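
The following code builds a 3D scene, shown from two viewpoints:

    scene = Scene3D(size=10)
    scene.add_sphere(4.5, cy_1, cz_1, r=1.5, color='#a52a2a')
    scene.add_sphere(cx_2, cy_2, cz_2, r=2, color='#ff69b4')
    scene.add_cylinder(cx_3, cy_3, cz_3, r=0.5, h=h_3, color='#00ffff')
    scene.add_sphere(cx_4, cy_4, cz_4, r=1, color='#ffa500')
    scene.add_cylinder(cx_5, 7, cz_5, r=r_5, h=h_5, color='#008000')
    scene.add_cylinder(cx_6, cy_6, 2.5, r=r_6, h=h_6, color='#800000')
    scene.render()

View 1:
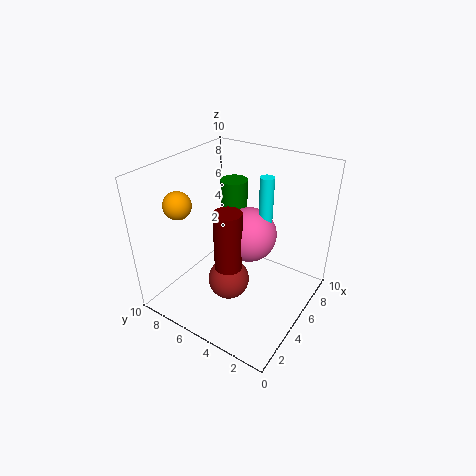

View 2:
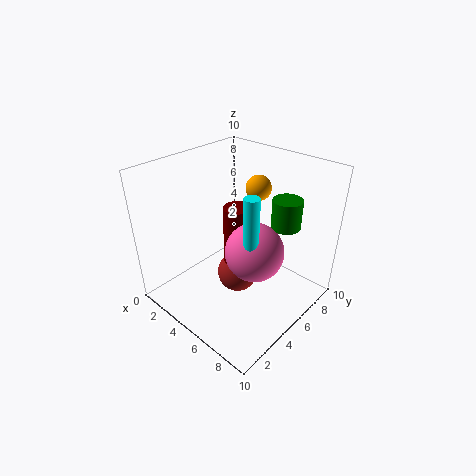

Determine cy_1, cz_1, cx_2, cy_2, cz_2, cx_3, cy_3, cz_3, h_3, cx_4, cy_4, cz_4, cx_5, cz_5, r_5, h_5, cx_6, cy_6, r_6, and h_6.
cy_1 = 5.5
cz_1 = 1.5
cx_2 = 6.5
cy_2 = 5
cz_2 = 4.5
cx_3 = 7
cy_3 = 4
cz_3 = 5.5
h_3 = 3.5
cx_4 = 3.5
cy_4 = 9
cz_4 = 7
cx_5 = 7.5
cz_5 = 6
r_5 = 1
h_5 = 2
cx_6 = 4.5
cy_6 = 5.5
r_6 = 1
h_6 = 4.5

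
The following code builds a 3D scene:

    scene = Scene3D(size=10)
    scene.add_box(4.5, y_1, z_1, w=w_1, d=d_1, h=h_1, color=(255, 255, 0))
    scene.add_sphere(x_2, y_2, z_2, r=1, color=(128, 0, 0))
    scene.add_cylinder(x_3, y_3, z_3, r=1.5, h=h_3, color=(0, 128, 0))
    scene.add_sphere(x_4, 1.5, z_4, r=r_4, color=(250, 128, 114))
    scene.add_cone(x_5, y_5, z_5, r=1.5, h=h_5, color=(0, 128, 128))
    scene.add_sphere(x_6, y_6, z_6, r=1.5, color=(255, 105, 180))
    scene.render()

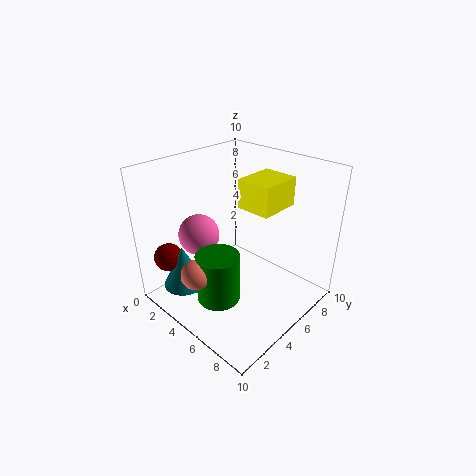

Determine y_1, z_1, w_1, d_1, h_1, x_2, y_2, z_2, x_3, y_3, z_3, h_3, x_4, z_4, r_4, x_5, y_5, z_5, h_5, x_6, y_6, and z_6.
y_1 = 5.5, z_1 = 7, w_1 = 2.5, d_1 = 3, h_1 = 2, x_2 = 1.5, y_2 = 1.5, z_2 = 3.5, x_3 = 5, y_3 = 3, z_3 = 1, h_3 = 3.5, x_4 = 4.5, z_4 = 3.5, r_4 = 1, x_5 = 2.5, y_5 = 2, z_5 = 1.5, h_5 = 3, x_6 = 2, y_6 = 4, z_6 = 4.5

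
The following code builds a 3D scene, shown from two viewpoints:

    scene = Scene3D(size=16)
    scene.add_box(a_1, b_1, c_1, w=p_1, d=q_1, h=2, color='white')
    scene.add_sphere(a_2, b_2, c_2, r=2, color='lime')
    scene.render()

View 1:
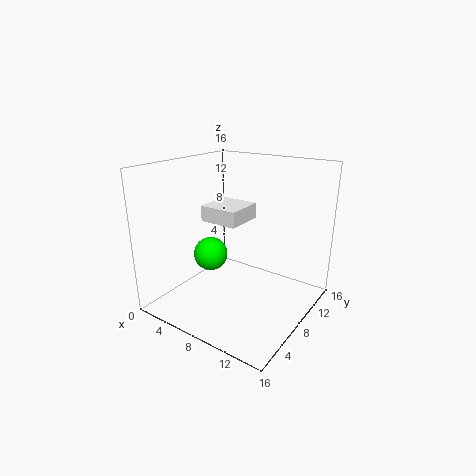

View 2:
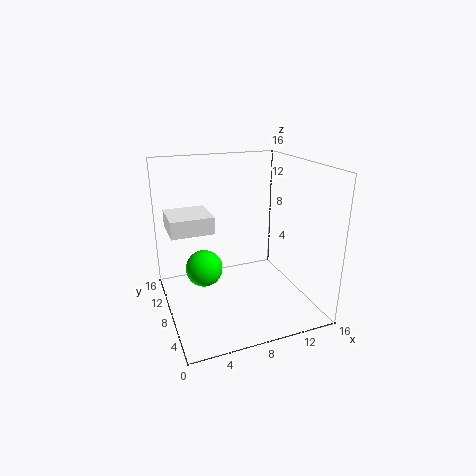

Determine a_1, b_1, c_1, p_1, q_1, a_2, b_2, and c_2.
a_1 = 1; b_1 = 10; c_1 = 8; p_1 = 5; q_1 = 5; a_2 = 4; b_2 = 8; c_2 = 5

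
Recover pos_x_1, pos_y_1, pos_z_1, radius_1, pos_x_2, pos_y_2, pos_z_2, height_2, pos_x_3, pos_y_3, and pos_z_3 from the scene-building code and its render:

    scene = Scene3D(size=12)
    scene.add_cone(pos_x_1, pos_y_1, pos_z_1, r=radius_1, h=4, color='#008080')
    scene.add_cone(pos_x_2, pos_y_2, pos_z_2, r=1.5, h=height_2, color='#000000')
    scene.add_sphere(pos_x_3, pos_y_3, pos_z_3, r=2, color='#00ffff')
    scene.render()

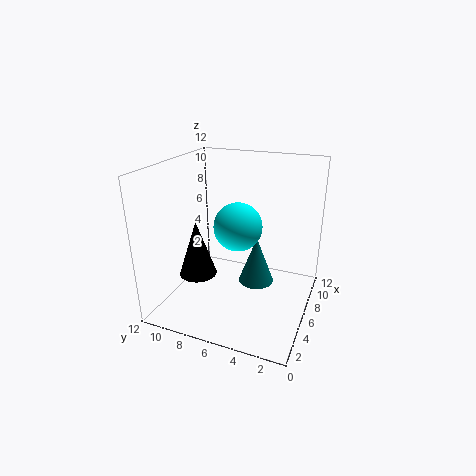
pos_x_1 = 6.5
pos_y_1 = 4.5
pos_z_1 = 2
radius_1 = 1.5
pos_x_2 = 3.5
pos_y_2 = 8.5
pos_z_2 = 3.5
height_2 = 4.5
pos_x_3 = 6
pos_y_3 = 6
pos_z_3 = 7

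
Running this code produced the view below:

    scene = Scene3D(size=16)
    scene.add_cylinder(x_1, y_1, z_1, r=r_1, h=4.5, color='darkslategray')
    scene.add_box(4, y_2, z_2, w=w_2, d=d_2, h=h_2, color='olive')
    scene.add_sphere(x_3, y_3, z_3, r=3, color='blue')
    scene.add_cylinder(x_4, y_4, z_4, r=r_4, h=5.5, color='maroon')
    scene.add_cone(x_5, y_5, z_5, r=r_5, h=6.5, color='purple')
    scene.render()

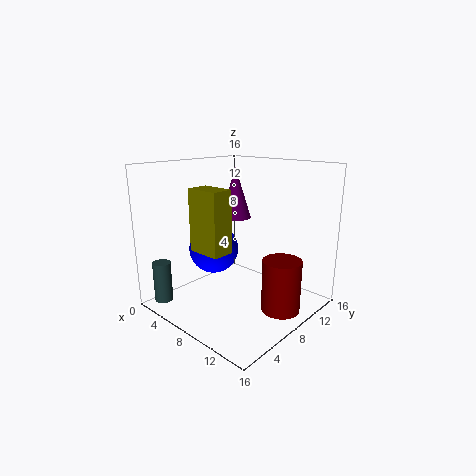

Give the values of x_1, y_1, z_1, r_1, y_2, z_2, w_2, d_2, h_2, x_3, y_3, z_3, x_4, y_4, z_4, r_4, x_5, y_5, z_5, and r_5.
x_1 = 2.5, y_1 = 1.5, z_1 = 1, r_1 = 1, y_2 = 4.5, z_2 = 6.5, w_2 = 4, d_2 = 2.5, h_2 = 7, x_3 = 3.5, y_3 = 8.5, z_3 = 5.5, x_4 = 14, y_4 = 8, z_4 = 1.5, r_4 = 2, x_5 = 3, y_5 = 13, z_5 = 8.5, r_5 = 2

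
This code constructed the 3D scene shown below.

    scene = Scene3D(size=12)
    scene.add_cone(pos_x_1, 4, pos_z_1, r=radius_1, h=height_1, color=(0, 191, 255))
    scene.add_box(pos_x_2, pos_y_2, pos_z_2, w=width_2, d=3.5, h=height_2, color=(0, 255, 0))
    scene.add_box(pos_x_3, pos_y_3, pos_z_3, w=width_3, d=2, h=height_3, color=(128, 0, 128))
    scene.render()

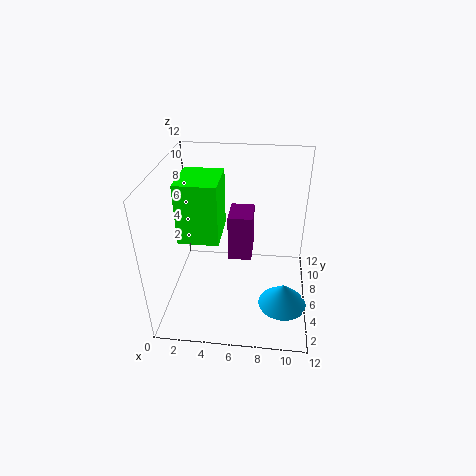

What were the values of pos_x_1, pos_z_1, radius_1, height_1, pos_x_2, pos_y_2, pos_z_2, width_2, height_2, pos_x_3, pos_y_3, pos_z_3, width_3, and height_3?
pos_x_1 = 10, pos_z_1 = 1, radius_1 = 2, height_1 = 2, pos_x_2 = 2, pos_y_2 = 2.5, pos_z_2 = 7.5, width_2 = 3, height_2 = 4.5, pos_x_3 = 6, pos_y_3 = 0.5, pos_z_3 = 8, width_3 = 1.5, height_3 = 3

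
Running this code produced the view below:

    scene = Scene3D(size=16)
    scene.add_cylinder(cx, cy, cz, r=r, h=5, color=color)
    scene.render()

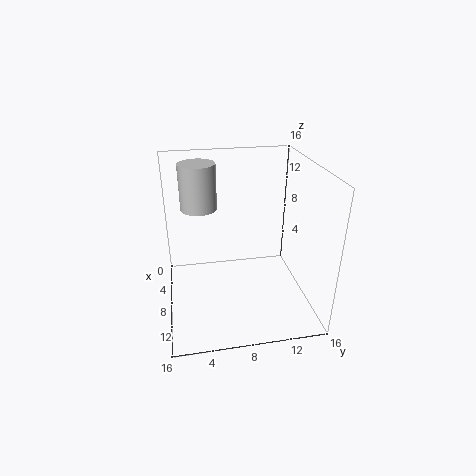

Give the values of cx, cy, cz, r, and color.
cx = 6; cy = 4; cz = 11; r = 2; color = 'lightgray'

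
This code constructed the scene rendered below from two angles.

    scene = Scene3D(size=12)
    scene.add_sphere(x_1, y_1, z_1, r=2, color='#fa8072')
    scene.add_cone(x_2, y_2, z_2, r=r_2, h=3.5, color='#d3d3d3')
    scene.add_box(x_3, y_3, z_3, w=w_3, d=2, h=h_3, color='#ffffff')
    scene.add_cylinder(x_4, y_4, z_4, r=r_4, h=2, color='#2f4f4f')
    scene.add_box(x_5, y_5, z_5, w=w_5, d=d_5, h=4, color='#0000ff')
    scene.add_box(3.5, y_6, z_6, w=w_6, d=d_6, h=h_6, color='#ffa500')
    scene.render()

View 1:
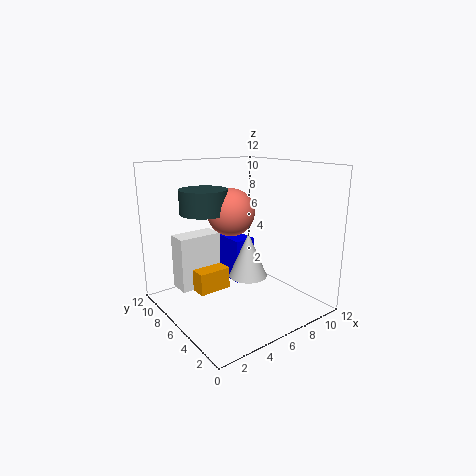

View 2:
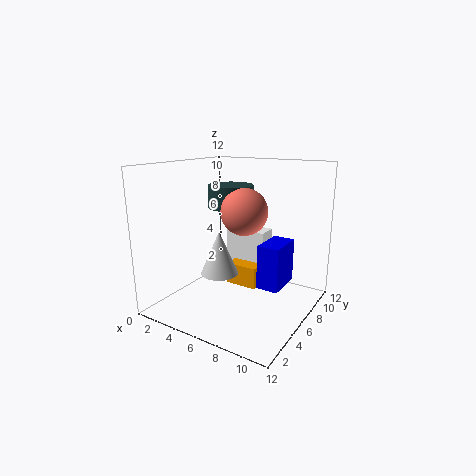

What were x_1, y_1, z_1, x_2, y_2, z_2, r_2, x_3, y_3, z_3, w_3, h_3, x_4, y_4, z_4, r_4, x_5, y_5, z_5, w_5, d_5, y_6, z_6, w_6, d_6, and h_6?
x_1 = 6, y_1 = 7, z_1 = 8, x_2 = 5.5, y_2 = 4, z_2 = 3.5, r_2 = 1.5, x_3 = 2.5, y_3 = 9.5, z_3 = 0.5, w_3 = 4, h_3 = 5, x_4 = 4, y_4 = 8, z_4 = 8, r_4 = 2, x_5 = 7, y_5 = 7.5, z_5 = 1, w_5 = 2, d_5 = 3.5, y_6 = 8, z_6 = 0.5, w_6 = 3, d_6 = 3.5, h_6 = 2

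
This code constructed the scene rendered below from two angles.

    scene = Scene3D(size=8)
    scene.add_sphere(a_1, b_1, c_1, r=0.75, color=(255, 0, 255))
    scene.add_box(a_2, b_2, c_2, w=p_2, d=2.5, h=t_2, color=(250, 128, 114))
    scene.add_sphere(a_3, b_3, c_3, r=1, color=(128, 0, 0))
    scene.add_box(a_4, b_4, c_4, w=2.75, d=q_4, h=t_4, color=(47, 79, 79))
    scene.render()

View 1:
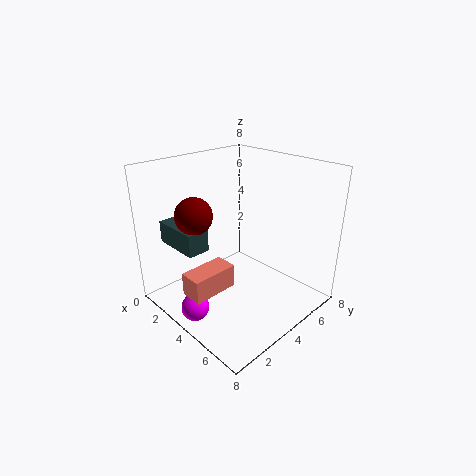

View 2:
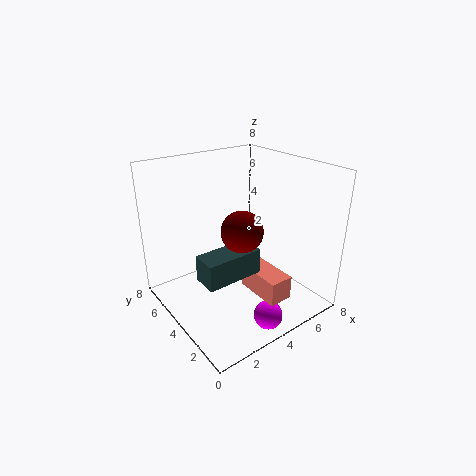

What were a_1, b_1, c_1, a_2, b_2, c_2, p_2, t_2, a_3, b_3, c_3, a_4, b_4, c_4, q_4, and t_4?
a_1 = 3.75, b_1 = 1, c_1 = 0.75, a_2 = 3.5, b_2 = 0.5, c_2 = 1.75, p_2 = 1.25, t_2 = 1.25, a_3 = 2.75, b_3 = 2, c_3 = 5.5, a_4 = 0.5, b_4 = 1.25, c_4 = 3.5, q_4 = 1.25, t_4 = 1.25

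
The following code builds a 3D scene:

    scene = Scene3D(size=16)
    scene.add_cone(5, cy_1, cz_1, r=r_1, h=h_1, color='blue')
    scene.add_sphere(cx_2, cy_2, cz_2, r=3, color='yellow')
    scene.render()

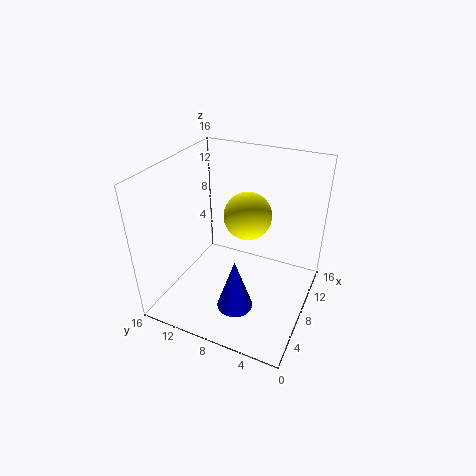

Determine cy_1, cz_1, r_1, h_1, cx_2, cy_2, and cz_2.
cy_1 = 7
cz_1 = 1
r_1 = 2
h_1 = 6
cx_2 = 13
cy_2 = 9
cz_2 = 8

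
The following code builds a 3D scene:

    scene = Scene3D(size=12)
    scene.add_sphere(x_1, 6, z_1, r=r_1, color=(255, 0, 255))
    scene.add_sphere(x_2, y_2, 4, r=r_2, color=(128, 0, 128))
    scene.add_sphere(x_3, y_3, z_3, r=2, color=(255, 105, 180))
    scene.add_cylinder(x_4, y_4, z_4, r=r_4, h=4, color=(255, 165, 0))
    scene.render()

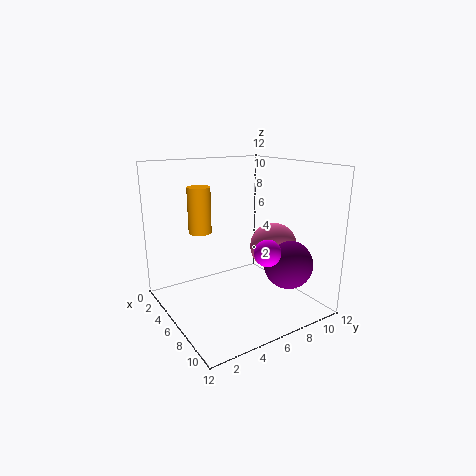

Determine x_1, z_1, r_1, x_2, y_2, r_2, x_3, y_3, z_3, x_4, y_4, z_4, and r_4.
x_1 = 10
z_1 = 6
r_1 = 1
x_2 = 9
y_2 = 9
r_2 = 2
x_3 = 7
y_3 = 9
z_3 = 5
x_4 = 3
y_4 = 4
z_4 = 6
r_4 = 1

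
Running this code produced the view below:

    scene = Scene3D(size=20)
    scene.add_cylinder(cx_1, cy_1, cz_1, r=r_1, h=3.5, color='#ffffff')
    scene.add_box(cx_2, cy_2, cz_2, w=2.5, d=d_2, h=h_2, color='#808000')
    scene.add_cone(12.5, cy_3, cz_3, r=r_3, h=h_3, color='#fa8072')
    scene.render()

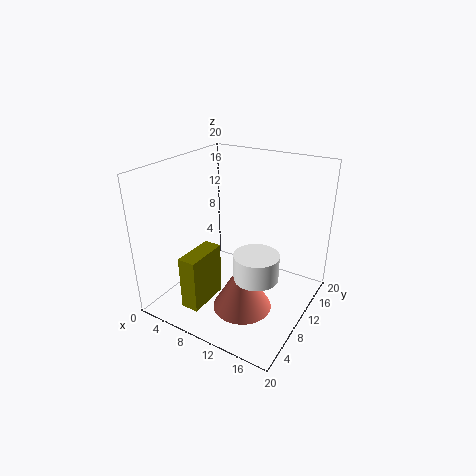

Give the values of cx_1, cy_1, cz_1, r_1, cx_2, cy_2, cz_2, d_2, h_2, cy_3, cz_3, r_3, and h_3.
cx_1 = 14
cy_1 = 8
cz_1 = 6
r_1 = 3
cx_2 = 5.5
cy_2 = 2.5
cz_2 = 1.5
d_2 = 6
h_2 = 7.5
cy_3 = 7
cz_3 = 1.5
r_3 = 4
h_3 = 7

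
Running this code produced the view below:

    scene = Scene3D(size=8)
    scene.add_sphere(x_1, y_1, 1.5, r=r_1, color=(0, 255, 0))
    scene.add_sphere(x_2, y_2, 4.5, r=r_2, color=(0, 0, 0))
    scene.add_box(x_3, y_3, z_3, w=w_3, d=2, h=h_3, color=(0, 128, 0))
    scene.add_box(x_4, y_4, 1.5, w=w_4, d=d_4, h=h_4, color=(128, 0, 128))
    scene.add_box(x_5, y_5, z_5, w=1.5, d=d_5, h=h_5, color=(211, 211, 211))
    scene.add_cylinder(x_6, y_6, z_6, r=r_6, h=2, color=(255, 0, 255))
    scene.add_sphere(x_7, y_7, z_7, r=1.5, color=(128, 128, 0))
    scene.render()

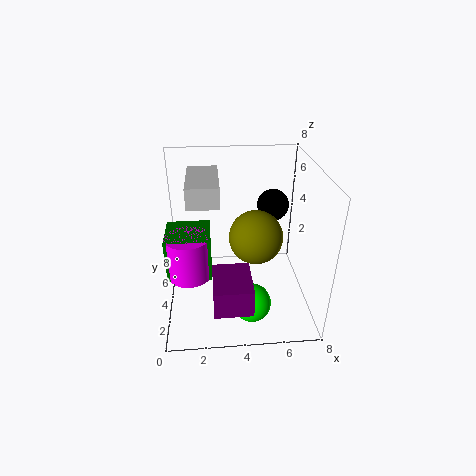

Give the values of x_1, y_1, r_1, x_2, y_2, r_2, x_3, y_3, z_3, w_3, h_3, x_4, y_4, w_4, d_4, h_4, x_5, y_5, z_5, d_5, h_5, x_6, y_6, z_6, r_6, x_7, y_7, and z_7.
x_1 = 4.5; y_1 = 1.5; r_1 = 1; x_2 = 6.5; y_2 = 7; r_2 = 1; x_3 = 0.5; y_3 = 0.5; z_3 = 4; w_3 = 2; h_3 = 2; x_4 = 2.5; y_4 = 0.5; w_4 = 2; d_4 = 2.5; h_4 = 1.5; x_5 = 1.5; y_5 = 1.5; z_5 = 7; d_5 = 3; h_5 = 1; x_6 = 1.5; y_6 = 1; z_6 = 4; r_6 = 1; x_7 = 5; y_7 = 4; z_7 = 4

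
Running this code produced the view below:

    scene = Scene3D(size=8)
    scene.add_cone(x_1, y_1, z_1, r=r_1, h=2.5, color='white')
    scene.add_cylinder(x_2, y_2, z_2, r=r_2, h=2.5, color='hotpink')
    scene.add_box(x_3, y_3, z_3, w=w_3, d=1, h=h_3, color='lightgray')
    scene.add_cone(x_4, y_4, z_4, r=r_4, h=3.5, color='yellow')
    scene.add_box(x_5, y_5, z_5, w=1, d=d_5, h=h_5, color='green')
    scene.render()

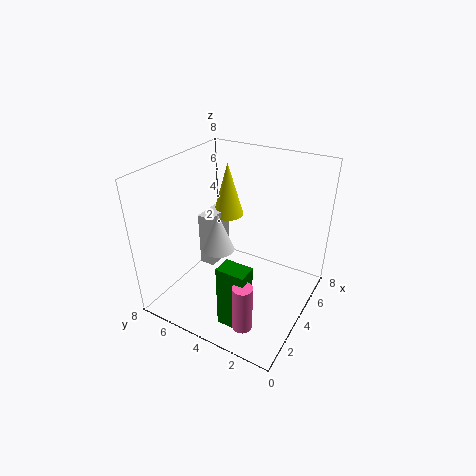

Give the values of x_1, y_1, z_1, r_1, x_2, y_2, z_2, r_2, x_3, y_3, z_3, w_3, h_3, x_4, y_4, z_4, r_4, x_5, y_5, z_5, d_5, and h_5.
x_1 = 5; y_1 = 6; z_1 = 2; r_1 = 1; x_2 = 1; y_2 = 2; z_2 = 1; r_2 = 0.5; x_3 = 5; y_3 = 6.5; z_3 = 0.5; w_3 = 2; h_3 = 3.5; x_4 = 7; y_4 = 6.5; z_4 = 3.5; r_4 = 1; x_5 = 1; y_5 = 2; z_5 = 0.5; d_5 = 1.5; h_5 = 3.5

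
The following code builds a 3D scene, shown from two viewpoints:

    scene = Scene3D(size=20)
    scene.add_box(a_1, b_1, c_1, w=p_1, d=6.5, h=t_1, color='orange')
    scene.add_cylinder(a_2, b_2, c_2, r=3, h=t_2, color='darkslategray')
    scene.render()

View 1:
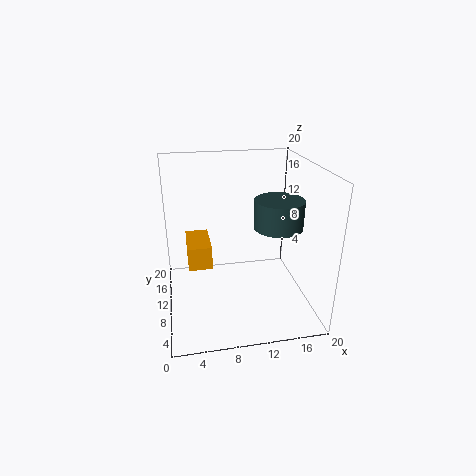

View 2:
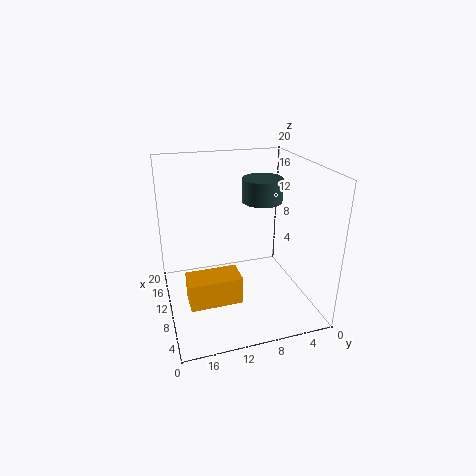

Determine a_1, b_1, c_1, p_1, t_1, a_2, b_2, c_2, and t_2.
a_1 = 3, b_1 = 11.5, c_1 = 4.5, p_1 = 3.5, t_1 = 3.5, a_2 = 14, b_2 = 5, c_2 = 13.5, t_2 = 3.5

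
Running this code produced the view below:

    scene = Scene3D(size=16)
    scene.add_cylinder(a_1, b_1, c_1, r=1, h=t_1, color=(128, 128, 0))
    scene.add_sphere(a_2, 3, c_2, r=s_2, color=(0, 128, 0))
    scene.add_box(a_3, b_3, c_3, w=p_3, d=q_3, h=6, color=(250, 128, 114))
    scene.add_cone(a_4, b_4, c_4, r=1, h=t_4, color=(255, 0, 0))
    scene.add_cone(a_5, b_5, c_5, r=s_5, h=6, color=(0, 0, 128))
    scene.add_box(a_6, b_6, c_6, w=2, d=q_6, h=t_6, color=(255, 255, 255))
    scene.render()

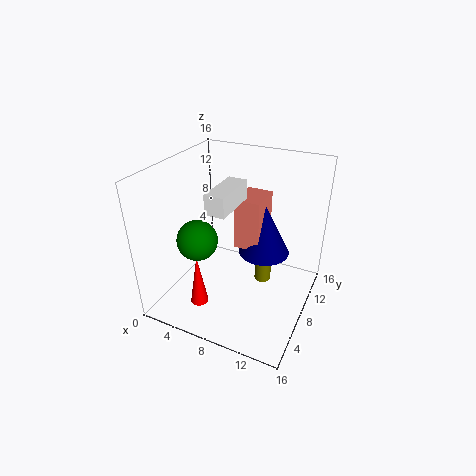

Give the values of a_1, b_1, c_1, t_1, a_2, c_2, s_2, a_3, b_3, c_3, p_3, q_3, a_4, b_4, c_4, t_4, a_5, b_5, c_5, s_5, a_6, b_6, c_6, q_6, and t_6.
a_1 = 10; b_1 = 11; c_1 = 1; t_1 = 5; a_2 = 6; c_2 = 10; s_2 = 2; a_3 = 7; b_3 = 9; c_3 = 6; p_3 = 3; q_3 = 4; a_4 = 5; b_4 = 4; c_4 = 1; t_4 = 6; a_5 = 10; b_5 = 11; c_5 = 5; s_5 = 3; a_6 = 7; b_6 = 3; c_6 = 13; q_6 = 5; t_6 = 2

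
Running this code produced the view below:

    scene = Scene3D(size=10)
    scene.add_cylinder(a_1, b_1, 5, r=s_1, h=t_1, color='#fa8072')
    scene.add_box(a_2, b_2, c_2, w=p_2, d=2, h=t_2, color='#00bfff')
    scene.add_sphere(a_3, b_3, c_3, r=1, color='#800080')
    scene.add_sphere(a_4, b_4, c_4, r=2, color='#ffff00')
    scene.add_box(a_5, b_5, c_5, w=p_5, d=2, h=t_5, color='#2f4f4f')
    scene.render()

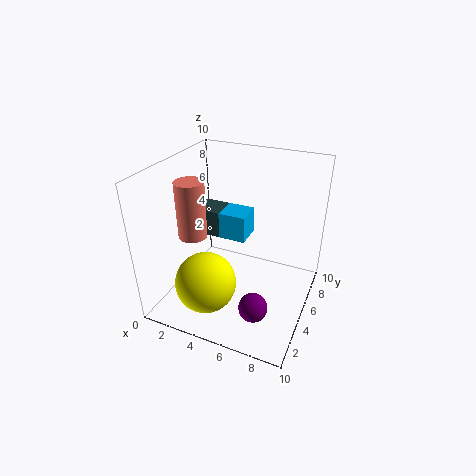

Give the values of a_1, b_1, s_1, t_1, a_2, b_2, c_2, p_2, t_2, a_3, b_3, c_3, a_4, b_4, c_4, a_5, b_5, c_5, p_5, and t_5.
a_1 = 2, b_1 = 4, s_1 = 1, t_1 = 4, a_2 = 3, b_2 = 6, c_2 = 4, p_2 = 2, t_2 = 2, a_3 = 7, b_3 = 3, c_3 = 1, a_4 = 4, b_4 = 2, c_4 = 3, a_5 = 1, b_5 = 6, c_5 = 4, p_5 = 3, t_5 = 2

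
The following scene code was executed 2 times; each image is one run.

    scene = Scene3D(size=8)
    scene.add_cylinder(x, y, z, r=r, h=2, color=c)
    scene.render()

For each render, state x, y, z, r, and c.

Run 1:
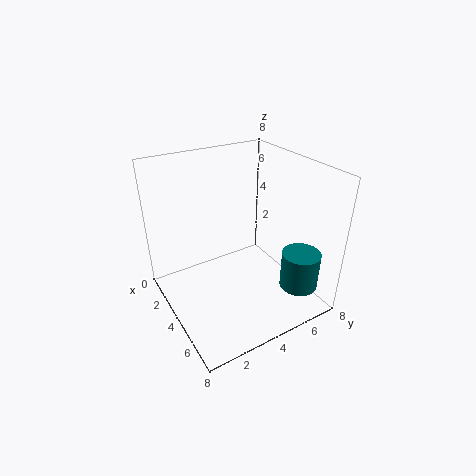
x = 7
y = 6
z = 2
r = 1
c = 'teal'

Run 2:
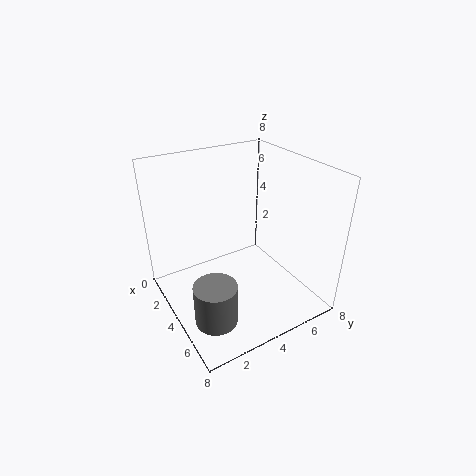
x = 7
y = 1
z = 2
r = 1
c = 'gray'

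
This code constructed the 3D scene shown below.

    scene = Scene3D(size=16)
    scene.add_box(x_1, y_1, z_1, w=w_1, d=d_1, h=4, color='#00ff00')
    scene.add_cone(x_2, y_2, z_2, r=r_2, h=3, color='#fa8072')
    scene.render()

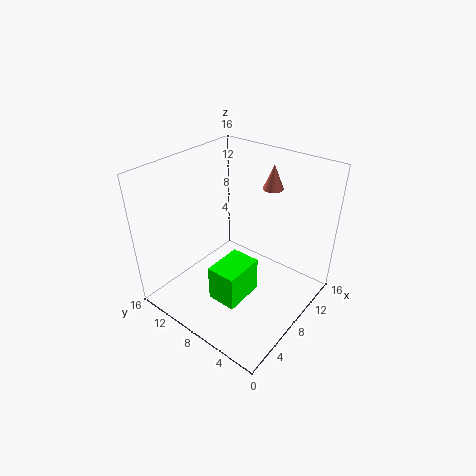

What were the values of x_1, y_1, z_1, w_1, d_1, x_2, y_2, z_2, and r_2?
x_1 = 3.5
y_1 = 5.25
z_1 = 2.25
w_1 = 4.5
d_1 = 3.25
x_2 = 14.75
y_2 = 8
z_2 = 11.5
r_2 = 1.25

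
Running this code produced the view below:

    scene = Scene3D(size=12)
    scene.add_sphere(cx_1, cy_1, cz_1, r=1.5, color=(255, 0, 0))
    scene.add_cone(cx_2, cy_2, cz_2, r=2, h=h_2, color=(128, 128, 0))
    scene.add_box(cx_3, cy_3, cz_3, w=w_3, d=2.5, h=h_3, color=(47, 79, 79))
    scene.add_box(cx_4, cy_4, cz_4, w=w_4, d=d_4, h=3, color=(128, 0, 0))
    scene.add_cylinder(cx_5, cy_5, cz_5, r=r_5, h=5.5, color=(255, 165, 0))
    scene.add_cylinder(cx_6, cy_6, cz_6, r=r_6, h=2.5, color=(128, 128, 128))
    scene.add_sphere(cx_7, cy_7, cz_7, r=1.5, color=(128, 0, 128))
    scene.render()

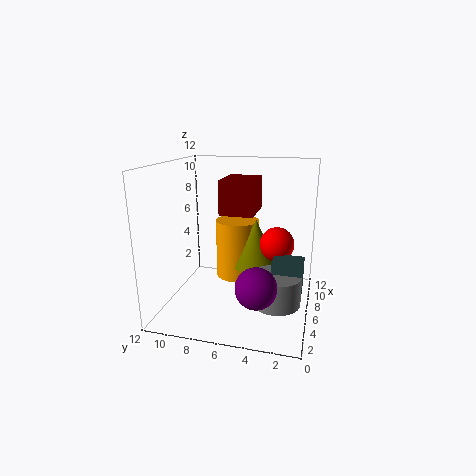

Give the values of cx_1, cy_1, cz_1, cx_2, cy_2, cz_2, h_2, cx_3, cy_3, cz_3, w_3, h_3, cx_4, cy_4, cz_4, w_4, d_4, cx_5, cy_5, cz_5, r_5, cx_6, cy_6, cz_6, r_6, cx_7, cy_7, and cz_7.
cx_1 = 8; cy_1 = 3; cz_1 = 5; cx_2 = 8.5; cy_2 = 5; cz_2 = 2.5; h_2 = 4.5; cx_3 = 5; cy_3 = 0.5; cz_3 = 1.5; w_3 = 2; h_3 = 3; cx_4 = 7; cy_4 = 5; cz_4 = 7.5; w_4 = 4; d_4 = 3; cx_5 = 9.5; cy_5 = 7; cz_5 = 1; r_5 = 2; cx_6 = 5; cy_6 = 2.5; cz_6 = 1; r_6 = 2; cx_7 = 1.5; cy_7 = 3.5; cz_7 = 4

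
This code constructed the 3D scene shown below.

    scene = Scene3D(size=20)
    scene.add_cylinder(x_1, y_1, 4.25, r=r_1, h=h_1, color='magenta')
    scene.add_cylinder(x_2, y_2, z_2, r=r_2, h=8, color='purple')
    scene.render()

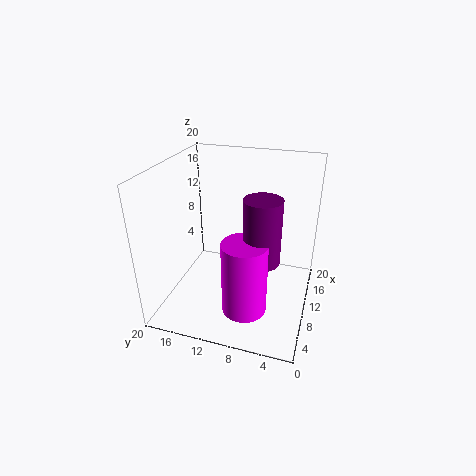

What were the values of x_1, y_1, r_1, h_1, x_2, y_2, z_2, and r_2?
x_1 = 3, y_1 = 7, r_1 = 2.75, h_1 = 9.25, x_2 = 5, y_2 = 5.5, z_2 = 10.25, r_2 = 2.25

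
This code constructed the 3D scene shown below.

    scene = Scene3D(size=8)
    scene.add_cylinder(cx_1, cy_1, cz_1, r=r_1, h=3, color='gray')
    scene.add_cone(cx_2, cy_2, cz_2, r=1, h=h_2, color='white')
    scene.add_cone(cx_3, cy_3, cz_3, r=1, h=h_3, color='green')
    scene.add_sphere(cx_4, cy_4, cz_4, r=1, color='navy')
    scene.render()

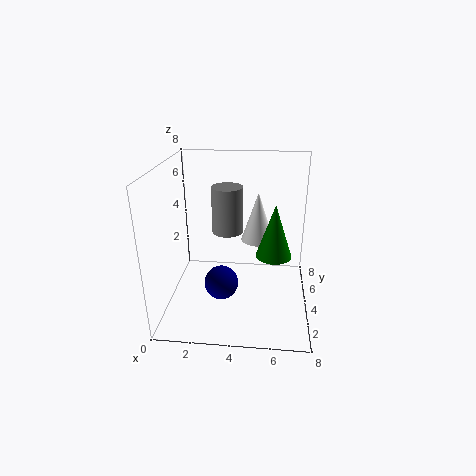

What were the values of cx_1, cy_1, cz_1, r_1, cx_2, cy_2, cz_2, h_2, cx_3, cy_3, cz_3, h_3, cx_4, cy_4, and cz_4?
cx_1 = 3; cy_1 = 7; cz_1 = 3; r_1 = 1; cx_2 = 5; cy_2 = 6; cz_2 = 3; h_2 = 3; cx_3 = 6; cy_3 = 4; cz_3 = 3; h_3 = 3; cx_4 = 3; cy_4 = 4; cz_4 = 1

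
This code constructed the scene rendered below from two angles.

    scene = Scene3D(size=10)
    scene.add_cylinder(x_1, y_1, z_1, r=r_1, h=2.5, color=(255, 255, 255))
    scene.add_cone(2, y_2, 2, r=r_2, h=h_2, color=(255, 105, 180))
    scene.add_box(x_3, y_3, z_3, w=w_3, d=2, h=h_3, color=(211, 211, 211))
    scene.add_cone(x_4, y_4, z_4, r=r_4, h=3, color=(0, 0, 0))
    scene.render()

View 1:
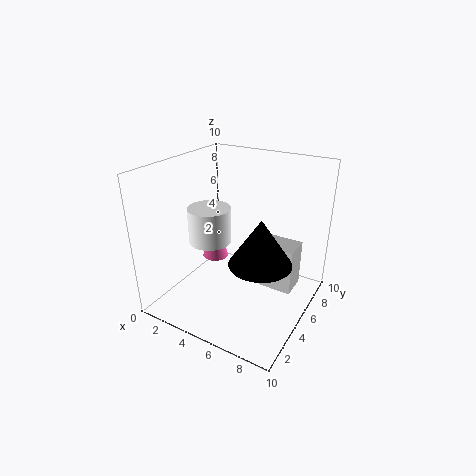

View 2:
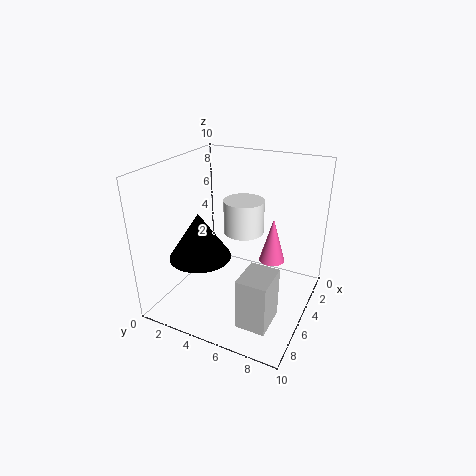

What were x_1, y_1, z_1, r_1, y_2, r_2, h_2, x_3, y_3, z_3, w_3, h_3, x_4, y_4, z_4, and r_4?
x_1 = 3; y_1 = 4.5; z_1 = 4.5; r_1 = 1.5; y_2 = 6.5; r_2 = 1; h_2 = 3.5; x_3 = 6; y_3 = 6.5; z_3 = 0.5; w_3 = 2.5; h_3 = 3.5; x_4 = 7.5; y_4 = 3.5; z_4 = 4.5; r_4 = 2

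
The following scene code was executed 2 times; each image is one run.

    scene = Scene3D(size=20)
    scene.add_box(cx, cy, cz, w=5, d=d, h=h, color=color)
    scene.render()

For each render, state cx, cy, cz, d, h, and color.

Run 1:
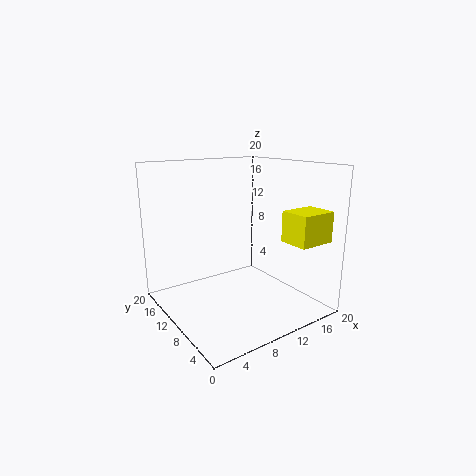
cx = 13
cy = 0.5
cz = 10.5
d = 4
h = 4
color = 'yellow'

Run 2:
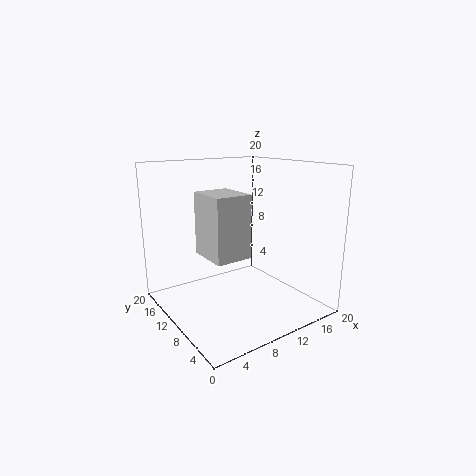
cx = 5
cy = 7
cz = 8
d = 6
h = 8.5
color = 'lightgray'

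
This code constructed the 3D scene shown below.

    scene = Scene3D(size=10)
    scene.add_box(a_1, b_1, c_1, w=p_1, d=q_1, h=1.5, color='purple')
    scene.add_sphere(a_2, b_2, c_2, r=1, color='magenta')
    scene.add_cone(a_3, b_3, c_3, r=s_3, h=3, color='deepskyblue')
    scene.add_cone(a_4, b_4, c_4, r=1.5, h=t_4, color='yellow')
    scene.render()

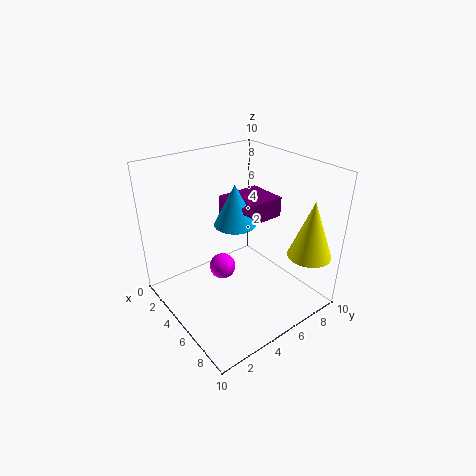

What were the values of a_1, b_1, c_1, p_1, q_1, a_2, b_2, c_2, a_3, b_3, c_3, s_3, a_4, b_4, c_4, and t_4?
a_1 = 2; b_1 = 5.5; c_1 = 5.5; p_1 = 3; q_1 = 3.5; a_2 = 3; b_2 = 5; c_2 = 1.5; a_3 = 4; b_3 = 5.5; c_3 = 5.5; s_3 = 1.5; a_4 = 8.5; b_4 = 8.5; c_4 = 4; t_4 = 4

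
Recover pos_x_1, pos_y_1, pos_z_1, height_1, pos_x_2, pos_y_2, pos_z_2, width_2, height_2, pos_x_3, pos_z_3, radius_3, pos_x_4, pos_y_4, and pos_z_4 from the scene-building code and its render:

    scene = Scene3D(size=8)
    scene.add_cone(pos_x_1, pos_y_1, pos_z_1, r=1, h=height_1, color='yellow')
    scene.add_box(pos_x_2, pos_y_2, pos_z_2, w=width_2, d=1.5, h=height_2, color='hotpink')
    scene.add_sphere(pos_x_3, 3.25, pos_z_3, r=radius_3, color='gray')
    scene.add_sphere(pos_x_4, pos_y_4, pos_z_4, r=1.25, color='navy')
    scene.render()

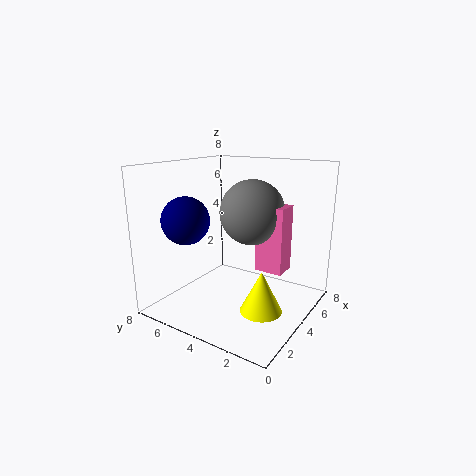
pos_x_1 = 1.75
pos_y_1 = 1.25
pos_z_1 = 1.5
height_1 = 2
pos_x_2 = 3.75
pos_y_2 = 1.25
pos_z_2 = 2.5
width_2 = 1.25
height_2 = 3.5
pos_x_3 = 4.25
pos_z_3 = 5.5
radius_3 = 1.75
pos_x_4 = 1.75
pos_y_4 = 5.75
pos_z_4 = 5.25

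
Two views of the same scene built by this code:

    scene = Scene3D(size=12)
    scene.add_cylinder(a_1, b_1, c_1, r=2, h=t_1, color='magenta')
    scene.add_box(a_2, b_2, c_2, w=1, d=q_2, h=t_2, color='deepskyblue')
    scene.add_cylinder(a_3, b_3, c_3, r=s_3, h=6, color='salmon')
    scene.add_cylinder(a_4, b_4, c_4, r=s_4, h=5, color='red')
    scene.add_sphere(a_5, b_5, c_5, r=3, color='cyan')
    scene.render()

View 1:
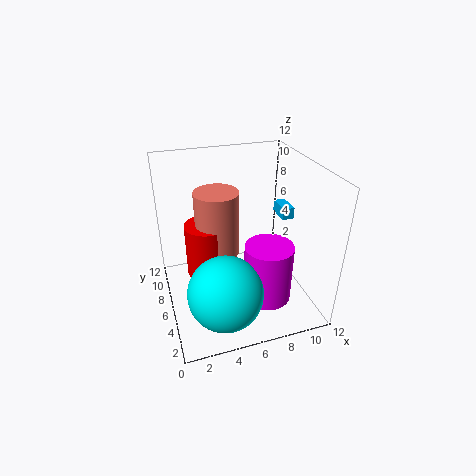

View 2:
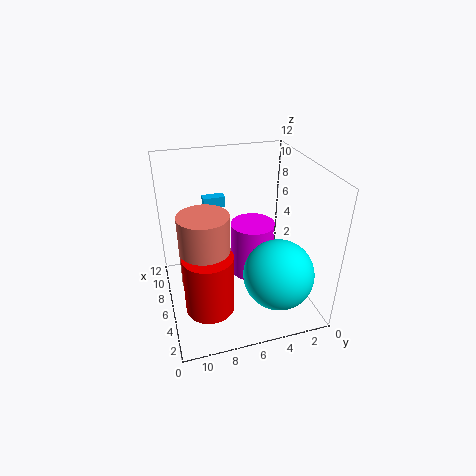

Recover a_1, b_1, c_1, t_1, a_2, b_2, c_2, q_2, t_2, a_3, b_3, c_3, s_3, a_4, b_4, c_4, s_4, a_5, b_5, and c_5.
a_1 = 8, b_1 = 4, c_1 = 1, t_1 = 5, a_2 = 10, b_2 = 6, c_2 = 7, q_2 = 2, t_2 = 1, a_3 = 5, b_3 = 9, c_3 = 3, s_3 = 2, a_4 = 4, b_4 = 9, c_4 = 1, s_4 = 2, a_5 = 4, b_5 = 3, c_5 = 3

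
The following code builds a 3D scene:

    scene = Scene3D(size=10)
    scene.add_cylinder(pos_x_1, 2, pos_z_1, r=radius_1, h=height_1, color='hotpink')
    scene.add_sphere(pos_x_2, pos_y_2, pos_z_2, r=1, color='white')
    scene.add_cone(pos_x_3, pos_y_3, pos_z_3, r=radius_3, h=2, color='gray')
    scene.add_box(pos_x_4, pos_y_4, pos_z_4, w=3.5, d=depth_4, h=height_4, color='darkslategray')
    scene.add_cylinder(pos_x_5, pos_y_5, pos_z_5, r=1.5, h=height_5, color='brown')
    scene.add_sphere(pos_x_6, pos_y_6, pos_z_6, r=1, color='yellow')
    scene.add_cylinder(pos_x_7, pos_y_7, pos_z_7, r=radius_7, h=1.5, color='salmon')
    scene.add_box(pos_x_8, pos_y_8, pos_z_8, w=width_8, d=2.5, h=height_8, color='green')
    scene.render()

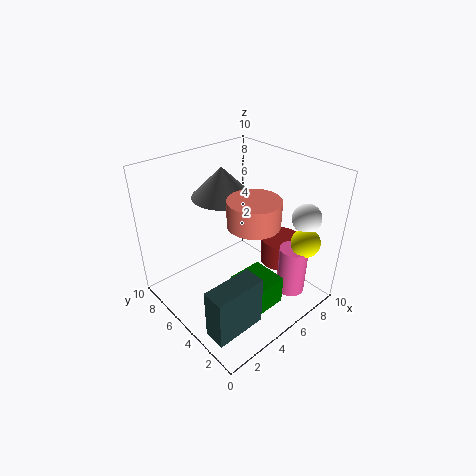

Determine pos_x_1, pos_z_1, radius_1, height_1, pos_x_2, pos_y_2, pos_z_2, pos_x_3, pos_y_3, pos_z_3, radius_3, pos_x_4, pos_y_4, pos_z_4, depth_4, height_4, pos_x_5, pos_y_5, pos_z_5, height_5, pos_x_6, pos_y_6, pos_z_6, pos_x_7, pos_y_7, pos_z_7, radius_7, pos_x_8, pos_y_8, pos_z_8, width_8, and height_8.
pos_x_1 = 7.5
pos_z_1 = 1
radius_1 = 1
height_1 = 3.5
pos_x_2 = 8.5
pos_y_2 = 2
pos_z_2 = 6.5
pos_x_3 = 4.5
pos_y_3 = 6
pos_z_3 = 8
radius_3 = 2
pos_x_4 = 0.5
pos_y_4 = 1.5
pos_z_4 = 0.5
depth_4 = 1.5
height_4 = 3.5
pos_x_5 = 8.5
pos_y_5 = 4
pos_z_5 = 2
height_5 = 2
pos_x_6 = 8
pos_y_6 = 1.5
pos_z_6 = 5
pos_x_7 = 3.5
pos_y_7 = 2
pos_z_7 = 8
radius_7 = 1.5
pos_x_8 = 3.5
pos_y_8 = 1.5
pos_z_8 = 1
width_8 = 2.5
height_8 = 2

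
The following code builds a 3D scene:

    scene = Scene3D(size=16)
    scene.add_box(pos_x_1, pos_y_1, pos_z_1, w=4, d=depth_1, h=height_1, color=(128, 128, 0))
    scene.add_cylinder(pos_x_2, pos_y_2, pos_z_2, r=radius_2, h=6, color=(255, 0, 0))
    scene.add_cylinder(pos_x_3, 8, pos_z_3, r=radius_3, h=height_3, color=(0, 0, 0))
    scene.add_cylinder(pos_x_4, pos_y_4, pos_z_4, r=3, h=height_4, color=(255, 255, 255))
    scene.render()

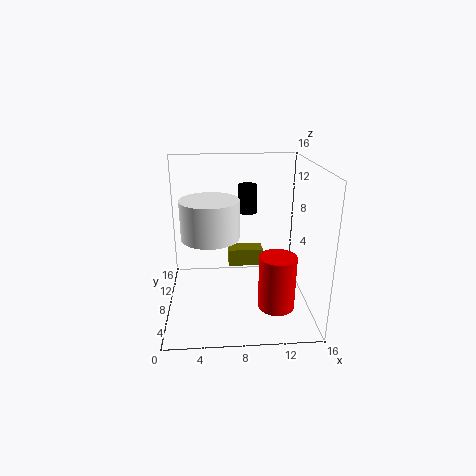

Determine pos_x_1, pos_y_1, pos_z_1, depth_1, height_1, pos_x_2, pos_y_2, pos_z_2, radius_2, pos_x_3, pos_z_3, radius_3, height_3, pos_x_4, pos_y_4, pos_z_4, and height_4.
pos_x_1 = 7; pos_y_1 = 9; pos_z_1 = 4; depth_1 = 2; height_1 = 2; pos_x_2 = 12; pos_y_2 = 5; pos_z_2 = 1; radius_2 = 2; pos_x_3 = 9; pos_z_3 = 11; radius_3 = 1; height_3 = 3; pos_x_4 = 5; pos_y_4 = 6; pos_z_4 = 9; height_4 = 4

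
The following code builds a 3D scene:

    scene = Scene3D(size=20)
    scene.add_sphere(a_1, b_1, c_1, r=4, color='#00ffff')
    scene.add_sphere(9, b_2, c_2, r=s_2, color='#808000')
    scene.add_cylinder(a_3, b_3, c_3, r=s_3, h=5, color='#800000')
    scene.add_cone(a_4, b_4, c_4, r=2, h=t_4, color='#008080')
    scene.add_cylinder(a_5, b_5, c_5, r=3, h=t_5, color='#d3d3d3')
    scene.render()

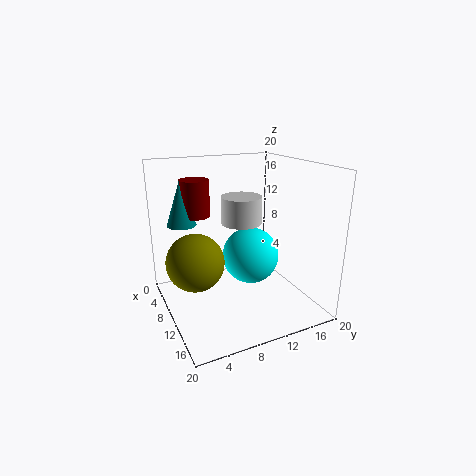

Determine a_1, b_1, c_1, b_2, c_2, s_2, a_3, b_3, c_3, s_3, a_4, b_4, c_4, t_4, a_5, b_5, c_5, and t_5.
a_1 = 10
b_1 = 12
c_1 = 7
b_2 = 4
c_2 = 7
s_2 = 4
a_3 = 7
b_3 = 5
c_3 = 13
s_3 = 2
a_4 = 7
b_4 = 3
c_4 = 12
t_4 = 6
a_5 = 7
b_5 = 12
c_5 = 11
t_5 = 4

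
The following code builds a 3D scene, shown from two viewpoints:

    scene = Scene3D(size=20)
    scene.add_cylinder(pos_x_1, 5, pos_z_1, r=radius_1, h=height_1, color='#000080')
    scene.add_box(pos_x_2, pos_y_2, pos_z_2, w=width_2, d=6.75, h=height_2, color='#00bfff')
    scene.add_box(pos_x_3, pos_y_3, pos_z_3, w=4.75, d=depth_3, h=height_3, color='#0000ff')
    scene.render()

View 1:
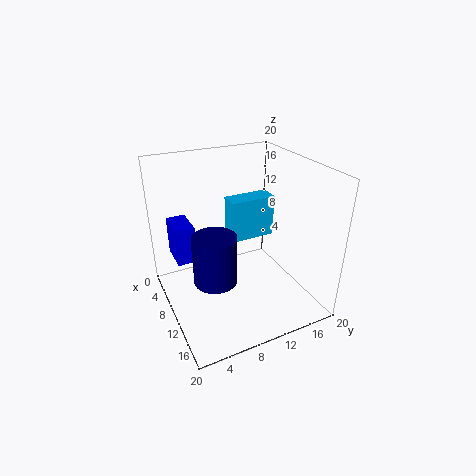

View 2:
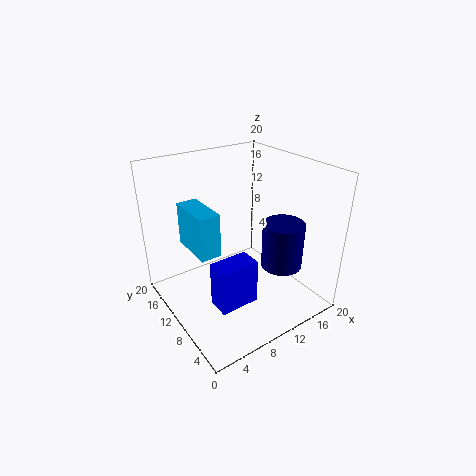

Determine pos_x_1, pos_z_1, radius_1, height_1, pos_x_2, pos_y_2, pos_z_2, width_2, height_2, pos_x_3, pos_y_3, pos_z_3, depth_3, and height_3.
pos_x_1 = 13.75
pos_z_1 = 7
radius_1 = 2.75
height_1 = 6.25
pos_x_2 = 4.5
pos_y_2 = 10.5
pos_z_2 = 7.75
width_2 = 3
height_2 = 6.25
pos_x_3 = 2.5
pos_y_3 = 2
pos_z_3 = 6
depth_3 = 2.75
height_3 = 5.5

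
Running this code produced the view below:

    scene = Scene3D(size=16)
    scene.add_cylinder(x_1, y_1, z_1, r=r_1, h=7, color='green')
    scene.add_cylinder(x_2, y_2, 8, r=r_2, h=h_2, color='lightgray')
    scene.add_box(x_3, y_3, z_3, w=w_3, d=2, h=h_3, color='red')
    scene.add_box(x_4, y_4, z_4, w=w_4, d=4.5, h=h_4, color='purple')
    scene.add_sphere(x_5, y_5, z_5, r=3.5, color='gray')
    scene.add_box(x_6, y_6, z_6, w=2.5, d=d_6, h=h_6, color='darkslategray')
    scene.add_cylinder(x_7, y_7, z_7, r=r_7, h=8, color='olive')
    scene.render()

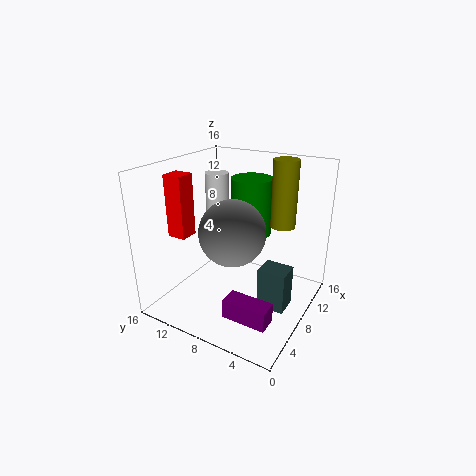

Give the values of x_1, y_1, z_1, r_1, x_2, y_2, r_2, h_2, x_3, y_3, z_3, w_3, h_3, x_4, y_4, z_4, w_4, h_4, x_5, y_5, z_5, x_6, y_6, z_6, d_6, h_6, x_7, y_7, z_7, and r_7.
x_1 = 13
y_1 = 9
z_1 = 6.5
r_1 = 2.5
x_2 = 13
y_2 = 14
r_2 = 1.5
h_2 = 5.5
x_3 = 3
y_3 = 11.5
z_3 = 9
w_3 = 2
h_3 = 6.5
x_4 = 1.5
y_4 = 1.5
z_4 = 2.5
w_4 = 2
h_4 = 2
x_5 = 6
y_5 = 7.5
z_5 = 9.5
x_6 = 6
y_6 = 1.5
z_6 = 1.5
d_6 = 3
h_6 = 4.5
x_7 = 13.5
y_7 = 5
z_7 = 8
r_7 = 1.5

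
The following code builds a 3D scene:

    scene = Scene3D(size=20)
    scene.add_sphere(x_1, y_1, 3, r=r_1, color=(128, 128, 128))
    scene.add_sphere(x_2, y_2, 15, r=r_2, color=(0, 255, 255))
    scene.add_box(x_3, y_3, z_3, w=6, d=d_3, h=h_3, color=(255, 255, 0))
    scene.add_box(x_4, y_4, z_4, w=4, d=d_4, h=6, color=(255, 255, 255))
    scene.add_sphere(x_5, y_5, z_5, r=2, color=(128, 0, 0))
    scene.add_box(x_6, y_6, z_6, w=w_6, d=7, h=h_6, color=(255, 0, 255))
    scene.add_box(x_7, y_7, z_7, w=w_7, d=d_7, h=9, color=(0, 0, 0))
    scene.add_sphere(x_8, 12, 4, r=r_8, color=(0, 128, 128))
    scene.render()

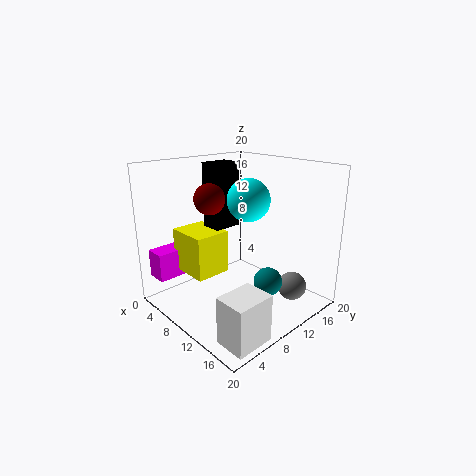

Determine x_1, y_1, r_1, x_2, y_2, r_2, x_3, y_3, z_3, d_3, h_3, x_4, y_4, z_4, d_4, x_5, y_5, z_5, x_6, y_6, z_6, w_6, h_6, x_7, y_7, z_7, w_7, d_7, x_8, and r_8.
x_1 = 16
y_1 = 15
r_1 = 2
x_2 = 10
y_2 = 12
r_2 = 3
x_3 = 3
y_3 = 4
z_3 = 5
d_3 = 5
h_3 = 6
x_4 = 16
y_4 = 1
z_4 = 1
d_4 = 5
x_5 = 9
y_5 = 6
z_5 = 16
x_6 = 1
y_6 = 1
z_6 = 4
w_6 = 3
h_6 = 4
x_7 = 5
y_7 = 8
z_7 = 11
w_7 = 3
d_7 = 4
x_8 = 14
r_8 = 2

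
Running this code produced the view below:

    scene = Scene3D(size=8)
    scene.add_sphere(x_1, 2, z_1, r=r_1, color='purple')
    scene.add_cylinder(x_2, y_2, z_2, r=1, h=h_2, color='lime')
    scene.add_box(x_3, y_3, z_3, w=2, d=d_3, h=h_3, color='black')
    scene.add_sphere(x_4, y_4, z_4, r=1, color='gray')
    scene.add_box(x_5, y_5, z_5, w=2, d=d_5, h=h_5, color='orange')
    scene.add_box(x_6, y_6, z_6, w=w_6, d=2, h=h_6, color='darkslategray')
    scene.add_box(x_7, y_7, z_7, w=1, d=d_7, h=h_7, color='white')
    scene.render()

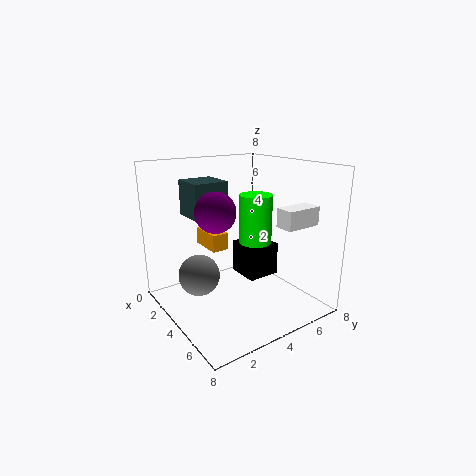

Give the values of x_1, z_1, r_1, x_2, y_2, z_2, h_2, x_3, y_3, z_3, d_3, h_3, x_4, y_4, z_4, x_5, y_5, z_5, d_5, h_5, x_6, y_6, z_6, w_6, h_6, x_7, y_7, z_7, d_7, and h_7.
x_1 = 5, z_1 = 6, r_1 = 1, x_2 = 3, y_2 = 6, z_2 = 2, h_2 = 4, x_3 = 2, y_3 = 5, z_3 = 1, d_3 = 2, h_3 = 2, x_4 = 5, y_4 = 1, z_4 = 3, x_5 = 1, y_5 = 3, z_5 = 3, d_5 = 1, h_5 = 1, x_6 = 1, y_6 = 2, z_6 = 5, w_6 = 2, h_6 = 2, x_7 = 6, y_7 = 5, z_7 = 5, d_7 = 2, h_7 = 1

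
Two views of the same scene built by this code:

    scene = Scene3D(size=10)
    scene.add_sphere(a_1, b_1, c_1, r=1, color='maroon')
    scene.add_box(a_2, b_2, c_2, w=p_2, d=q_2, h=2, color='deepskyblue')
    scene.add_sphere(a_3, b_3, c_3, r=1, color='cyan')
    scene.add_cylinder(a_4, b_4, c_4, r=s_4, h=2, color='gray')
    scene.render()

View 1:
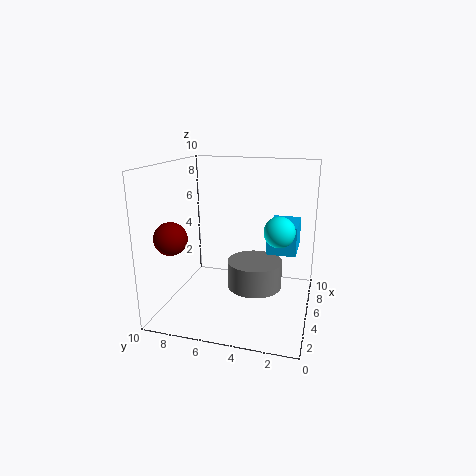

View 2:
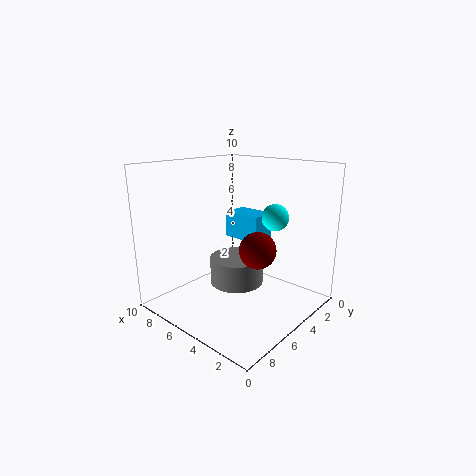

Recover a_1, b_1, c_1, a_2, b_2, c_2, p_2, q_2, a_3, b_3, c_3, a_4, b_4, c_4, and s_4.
a_1 = 1
b_1 = 8
c_1 = 6
a_2 = 5
b_2 = 1
c_2 = 4
p_2 = 3
q_2 = 2
a_3 = 4
b_3 = 2
c_3 = 6
a_4 = 6
b_4 = 4
c_4 = 1
s_4 = 2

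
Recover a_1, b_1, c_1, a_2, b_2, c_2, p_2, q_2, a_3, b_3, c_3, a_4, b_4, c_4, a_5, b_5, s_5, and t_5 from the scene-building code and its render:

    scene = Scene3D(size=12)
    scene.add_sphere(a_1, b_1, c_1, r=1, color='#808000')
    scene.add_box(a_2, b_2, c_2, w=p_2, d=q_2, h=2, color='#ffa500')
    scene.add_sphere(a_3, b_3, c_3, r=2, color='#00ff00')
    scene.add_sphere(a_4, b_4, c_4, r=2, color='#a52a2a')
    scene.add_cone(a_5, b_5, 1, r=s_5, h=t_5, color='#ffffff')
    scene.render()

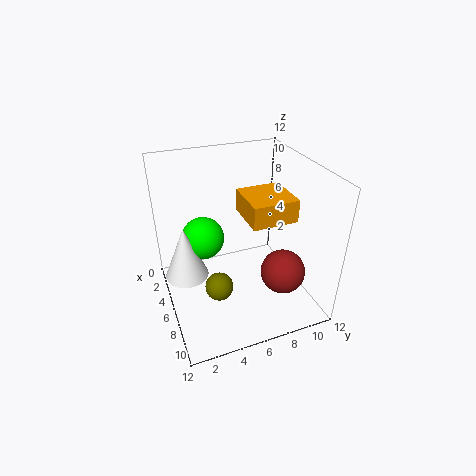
a_1 = 10
b_1 = 3
c_1 = 5
a_2 = 3
b_2 = 7
c_2 = 7
p_2 = 4
q_2 = 4
a_3 = 2
b_3 = 4
c_3 = 4
a_4 = 7
b_4 = 10
c_4 = 2
a_5 = 3
b_5 = 2
s_5 = 2
t_5 = 5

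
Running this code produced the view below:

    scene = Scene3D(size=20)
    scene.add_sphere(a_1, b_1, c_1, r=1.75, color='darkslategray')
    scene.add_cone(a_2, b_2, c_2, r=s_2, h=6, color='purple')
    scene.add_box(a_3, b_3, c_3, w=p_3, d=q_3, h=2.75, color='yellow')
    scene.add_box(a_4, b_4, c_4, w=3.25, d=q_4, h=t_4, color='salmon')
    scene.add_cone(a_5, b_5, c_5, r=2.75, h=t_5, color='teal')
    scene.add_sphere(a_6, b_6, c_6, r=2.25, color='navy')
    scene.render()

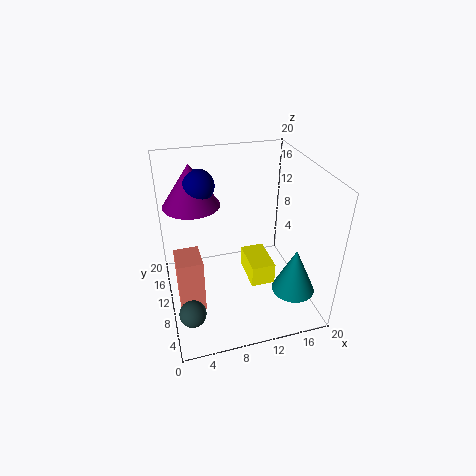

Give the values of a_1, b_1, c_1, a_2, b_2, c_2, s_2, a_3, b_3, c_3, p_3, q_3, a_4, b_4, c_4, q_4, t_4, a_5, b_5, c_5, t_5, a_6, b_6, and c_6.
a_1 = 2.25, b_1 = 4.25, c_1 = 3.25, a_2 = 4.5, b_2 = 14.25, c_2 = 13.75, s_2 = 4, a_3 = 10, b_3 = 3.5, c_3 = 6.75, p_3 = 3, q_3 = 5, a_4 = 1, b_4 = 5.25, c_4 = 2.5, q_4 = 4, t_4 = 7.75, a_5 = 15.5, b_5 = 3, c_5 = 5.5, t_5 = 6, a_6 = 5.5, b_6 = 13.75, c_6 = 16.75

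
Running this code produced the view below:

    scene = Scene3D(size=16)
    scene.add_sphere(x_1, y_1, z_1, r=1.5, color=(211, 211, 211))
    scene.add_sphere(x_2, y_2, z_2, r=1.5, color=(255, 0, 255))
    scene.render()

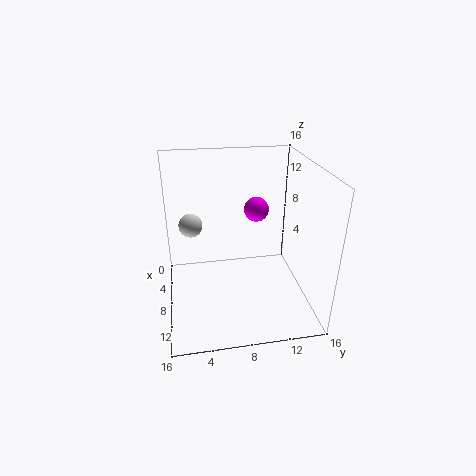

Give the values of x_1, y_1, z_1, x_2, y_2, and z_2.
x_1 = 2; y_1 = 3; z_1 = 7; x_2 = 4; y_2 = 11; z_2 = 9.5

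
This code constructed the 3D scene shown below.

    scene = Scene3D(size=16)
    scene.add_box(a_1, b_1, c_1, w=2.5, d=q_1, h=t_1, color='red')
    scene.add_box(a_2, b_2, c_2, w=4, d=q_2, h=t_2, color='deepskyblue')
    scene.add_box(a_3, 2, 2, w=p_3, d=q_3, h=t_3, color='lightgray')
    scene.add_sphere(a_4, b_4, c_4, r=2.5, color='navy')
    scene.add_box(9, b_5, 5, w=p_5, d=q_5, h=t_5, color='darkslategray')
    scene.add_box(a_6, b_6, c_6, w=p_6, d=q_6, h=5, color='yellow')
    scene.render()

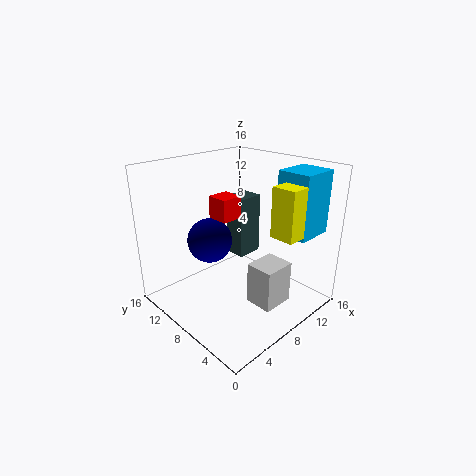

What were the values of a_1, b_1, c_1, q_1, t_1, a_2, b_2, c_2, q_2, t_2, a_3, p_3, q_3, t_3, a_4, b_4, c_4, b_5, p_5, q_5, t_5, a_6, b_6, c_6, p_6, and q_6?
a_1 = 6.5, b_1 = 8.5, c_1 = 10, q_1 = 2.5, t_1 = 2.5, a_2 = 9.5, b_2 = 0.5, c_2 = 9.5, q_2 = 3.5, t_2 = 6.5, a_3 = 6.5, p_3 = 3.5, q_3 = 3, t_3 = 4.5, a_4 = 6, b_4 = 10.5, c_4 = 7.5, b_5 = 8.5, p_5 = 3, q_5 = 2.5, t_5 = 7, a_6 = 7.5, b_6 = 0.5, c_6 = 10, p_6 = 3.5, q_6 = 2.5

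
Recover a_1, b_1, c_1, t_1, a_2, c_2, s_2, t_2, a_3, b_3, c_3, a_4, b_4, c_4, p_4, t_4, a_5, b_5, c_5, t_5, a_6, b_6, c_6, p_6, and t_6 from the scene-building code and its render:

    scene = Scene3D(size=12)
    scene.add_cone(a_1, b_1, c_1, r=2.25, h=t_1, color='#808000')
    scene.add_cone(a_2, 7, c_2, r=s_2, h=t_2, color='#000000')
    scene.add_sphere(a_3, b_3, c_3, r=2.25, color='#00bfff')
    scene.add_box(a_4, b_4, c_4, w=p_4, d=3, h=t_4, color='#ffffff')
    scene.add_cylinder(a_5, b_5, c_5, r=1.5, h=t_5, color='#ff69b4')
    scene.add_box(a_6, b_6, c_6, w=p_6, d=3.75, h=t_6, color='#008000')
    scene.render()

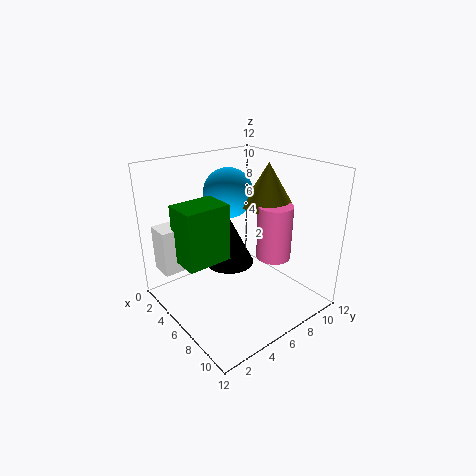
a_1 = 5.75; b_1 = 9.5; c_1 = 8; t_1 = 3.75; a_2 = 3.5; c_2 = 2.25; s_2 = 2.25; t_2 = 4.5; a_3 = 2.75; b_3 = 7.5; c_3 = 8.75; a_4 = 2; b_4 = 0.25; c_4 = 3.5; p_4 = 2; t_4 = 3.75; a_5 = 7.25; b_5 = 9; c_5 = 3.75; t_5 = 4.75; a_6 = 3.5; b_6 = 1.25; c_6 = 4.5; p_6 = 2.75; t_6 = 4.75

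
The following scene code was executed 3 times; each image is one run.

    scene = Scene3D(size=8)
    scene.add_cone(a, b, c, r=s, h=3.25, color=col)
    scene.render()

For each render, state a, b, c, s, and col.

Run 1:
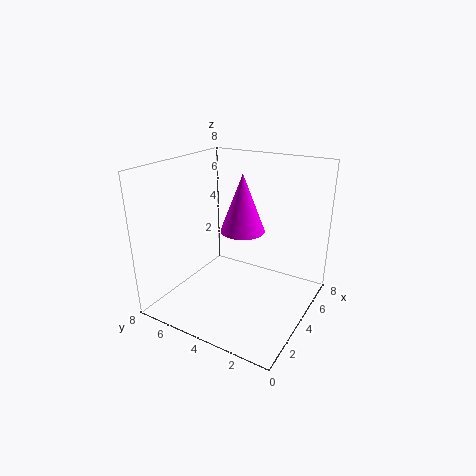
a = 4.5; b = 4; c = 4.25; s = 1.25; col = 'magenta'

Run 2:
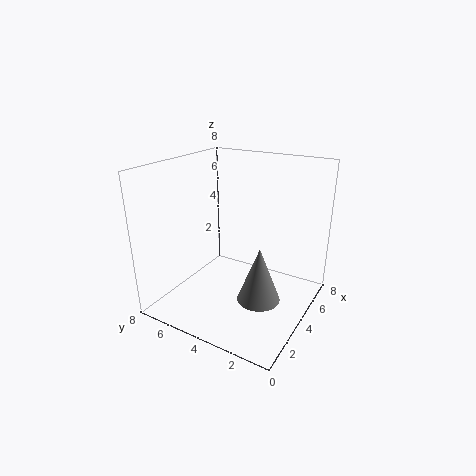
a = 4.25; b = 2.75; c = 0.25; s = 1.25; col = 'gray'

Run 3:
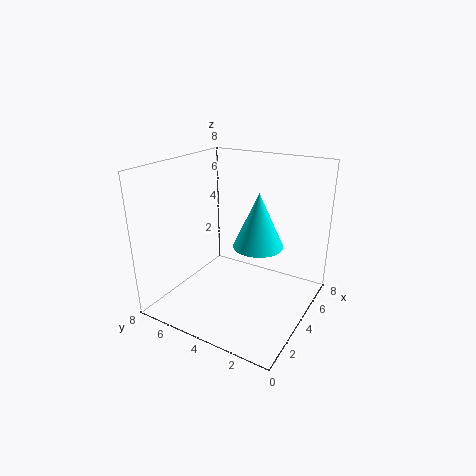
a = 5.5; b = 3.5; c = 3; s = 1.5; col = 'cyan'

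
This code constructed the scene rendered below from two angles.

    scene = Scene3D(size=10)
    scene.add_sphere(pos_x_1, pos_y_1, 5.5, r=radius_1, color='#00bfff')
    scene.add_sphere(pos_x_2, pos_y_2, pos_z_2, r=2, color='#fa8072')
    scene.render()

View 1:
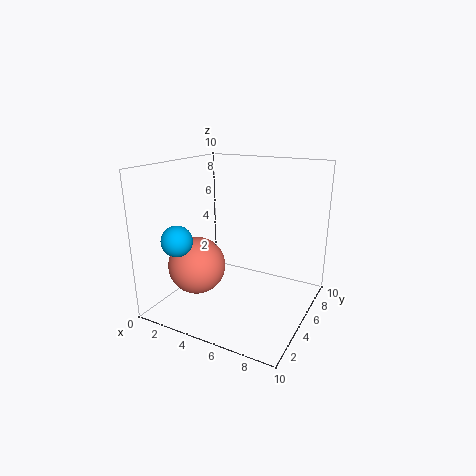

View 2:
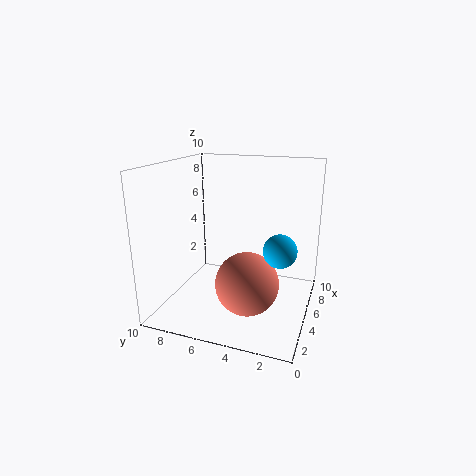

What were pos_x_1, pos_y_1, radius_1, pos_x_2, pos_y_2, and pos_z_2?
pos_x_1 = 2.5, pos_y_1 = 1.5, radius_1 = 1, pos_x_2 = 2.5, pos_y_2 = 3.5, pos_z_2 = 3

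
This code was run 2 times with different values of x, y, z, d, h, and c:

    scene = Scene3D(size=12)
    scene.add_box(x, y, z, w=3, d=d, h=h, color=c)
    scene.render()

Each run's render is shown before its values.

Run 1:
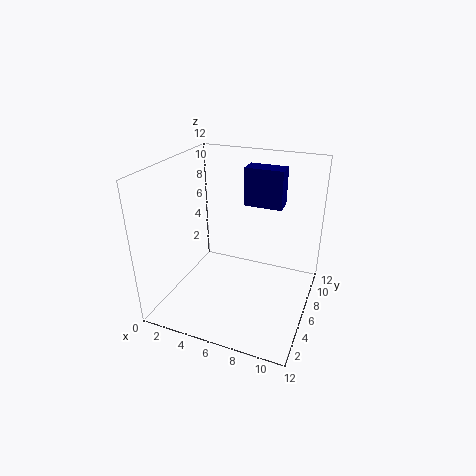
x = 6.5; y = 6; z = 9; d = 1.5; h = 3; c = 'navy'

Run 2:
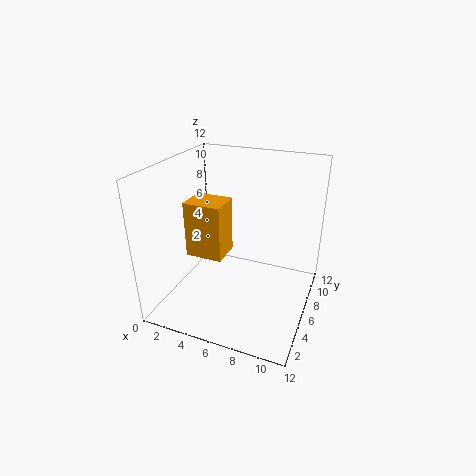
x = 2.5; y = 3.5; z = 5; d = 2.5; h = 4.5; c = 'orange'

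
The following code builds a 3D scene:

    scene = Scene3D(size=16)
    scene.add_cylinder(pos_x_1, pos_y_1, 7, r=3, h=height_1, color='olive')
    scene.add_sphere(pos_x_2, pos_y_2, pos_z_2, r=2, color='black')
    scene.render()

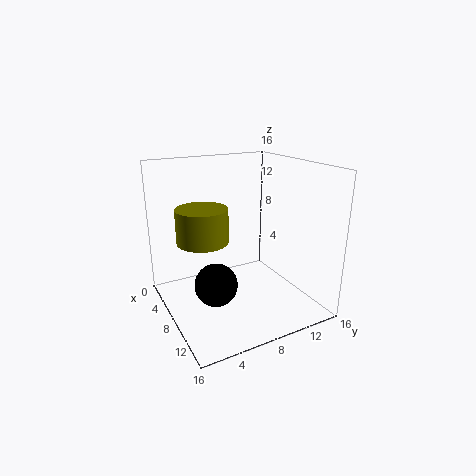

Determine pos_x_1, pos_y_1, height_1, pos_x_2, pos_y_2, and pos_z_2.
pos_x_1 = 5, pos_y_1 = 5, height_1 = 4, pos_x_2 = 13, pos_y_2 = 3, pos_z_2 = 6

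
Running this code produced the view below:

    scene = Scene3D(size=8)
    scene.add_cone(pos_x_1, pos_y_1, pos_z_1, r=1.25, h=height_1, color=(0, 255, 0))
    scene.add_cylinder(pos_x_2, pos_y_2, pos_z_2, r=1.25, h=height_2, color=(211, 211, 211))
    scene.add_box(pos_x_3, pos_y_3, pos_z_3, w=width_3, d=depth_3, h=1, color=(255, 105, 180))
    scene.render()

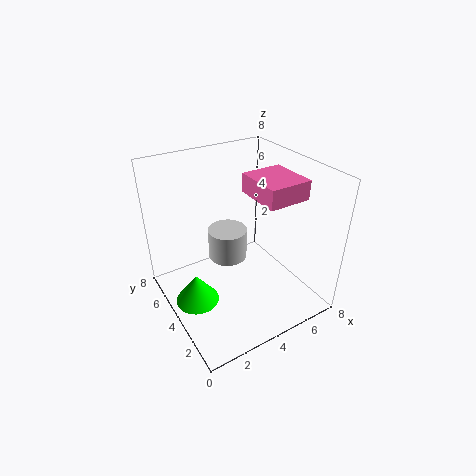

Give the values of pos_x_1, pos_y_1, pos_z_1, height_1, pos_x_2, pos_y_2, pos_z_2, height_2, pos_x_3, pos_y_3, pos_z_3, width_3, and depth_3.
pos_x_1 = 1.5; pos_y_1 = 4.5; pos_z_1 = 0.25; height_1 = 1.75; pos_x_2 = 4.75; pos_y_2 = 6.5; pos_z_2 = 1; height_2 = 2; pos_x_3 = 4.25; pos_y_3 = 1.5; pos_z_3 = 6.75; width_3 = 2.25; depth_3 = 2.5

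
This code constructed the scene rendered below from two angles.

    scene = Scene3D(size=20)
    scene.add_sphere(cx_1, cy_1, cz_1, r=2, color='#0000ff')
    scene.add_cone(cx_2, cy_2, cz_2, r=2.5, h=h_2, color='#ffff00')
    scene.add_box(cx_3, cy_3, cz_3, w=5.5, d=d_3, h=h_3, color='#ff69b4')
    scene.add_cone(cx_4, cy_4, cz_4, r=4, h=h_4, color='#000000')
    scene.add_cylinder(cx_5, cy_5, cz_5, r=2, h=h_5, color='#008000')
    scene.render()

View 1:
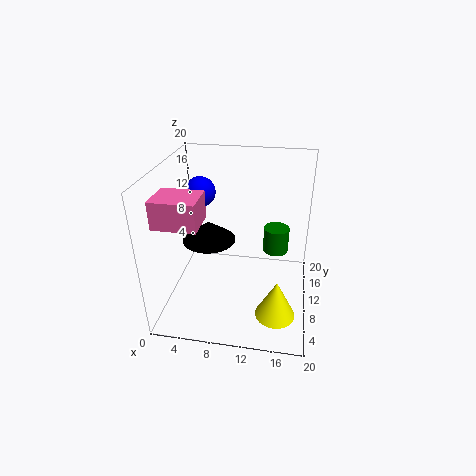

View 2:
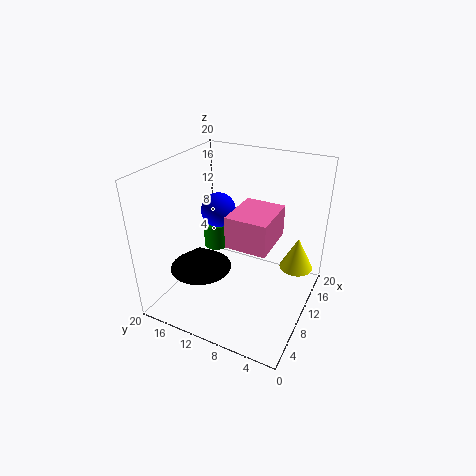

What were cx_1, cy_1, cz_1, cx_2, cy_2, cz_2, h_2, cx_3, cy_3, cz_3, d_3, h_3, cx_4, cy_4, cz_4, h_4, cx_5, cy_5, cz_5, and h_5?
cx_1 = 5; cy_1 = 10; cz_1 = 16.5; cx_2 = 16; cy_2 = 3; cz_2 = 3.5; h_2 = 5; cx_3 = 1; cy_3 = 2.5; cz_3 = 14.5; d_3 = 4.5; h_3 = 3.5; cx_4 = 5; cy_4 = 13; cz_4 = 7.5; h_4 = 3; cx_5 = 15; cy_5 = 16.5; cz_5 = 4.5; h_5 = 4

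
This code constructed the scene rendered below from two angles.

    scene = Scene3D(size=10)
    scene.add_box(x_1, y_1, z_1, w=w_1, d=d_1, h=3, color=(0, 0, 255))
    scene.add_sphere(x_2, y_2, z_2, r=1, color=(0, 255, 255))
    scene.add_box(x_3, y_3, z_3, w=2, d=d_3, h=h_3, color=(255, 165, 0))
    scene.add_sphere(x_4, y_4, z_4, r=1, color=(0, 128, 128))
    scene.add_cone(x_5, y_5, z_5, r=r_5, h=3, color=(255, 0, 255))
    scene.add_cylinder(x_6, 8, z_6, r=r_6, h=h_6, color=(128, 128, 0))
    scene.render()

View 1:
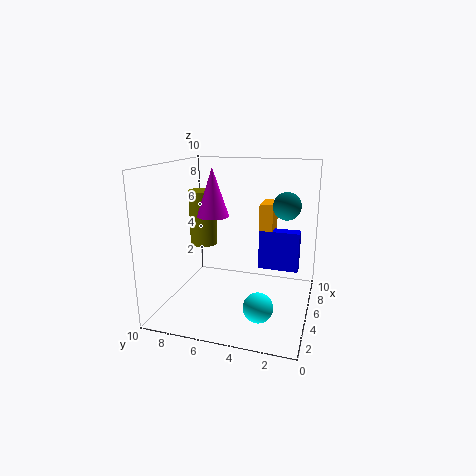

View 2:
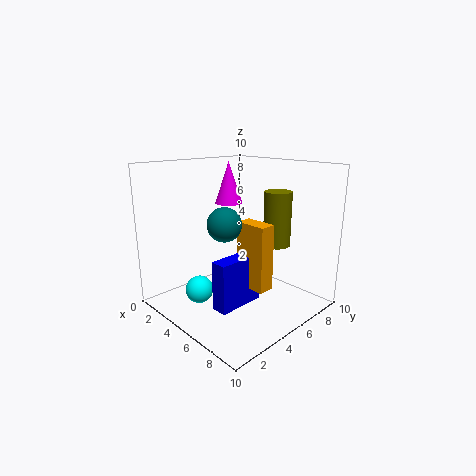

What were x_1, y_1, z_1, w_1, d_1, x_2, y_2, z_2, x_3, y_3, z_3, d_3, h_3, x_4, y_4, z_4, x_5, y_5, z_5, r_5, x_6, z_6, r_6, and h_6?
x_1 = 7
y_1 = 1
z_1 = 2
w_1 = 1
d_1 = 3
x_2 = 3
y_2 = 3
z_2 = 1
x_3 = 7
y_3 = 3
z_3 = 3
d_3 = 1
h_3 = 4
x_4 = 7
y_4 = 2
z_4 = 7
x_5 = 3
y_5 = 6
z_5 = 7
r_5 = 1
x_6 = 6
z_6 = 4
r_6 = 1
h_6 = 4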